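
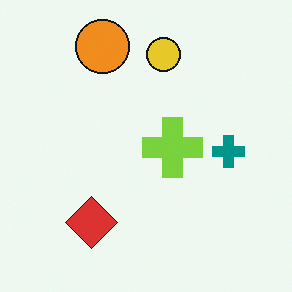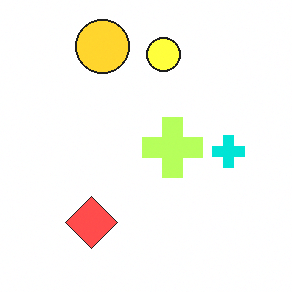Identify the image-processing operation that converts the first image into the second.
This is the original image brightened a lot.

Every pixel — background and shapes alike — is uniformly brightened.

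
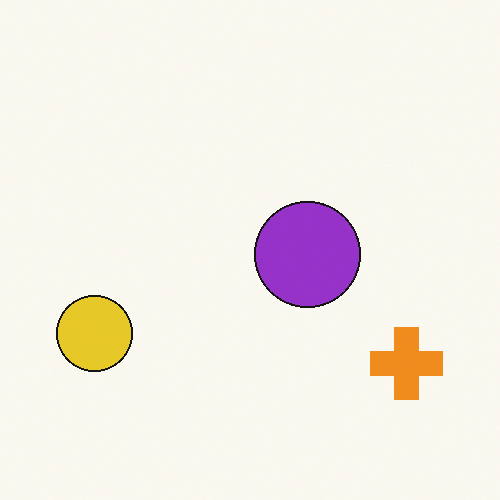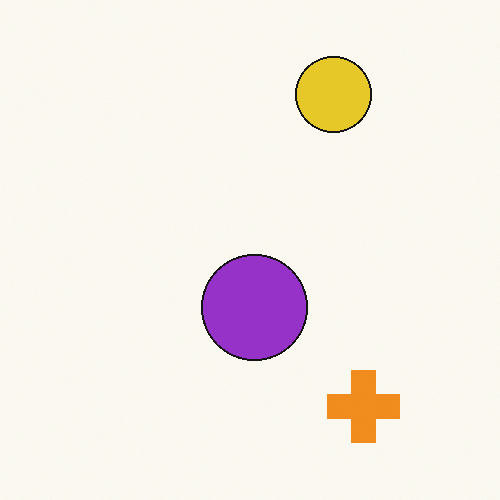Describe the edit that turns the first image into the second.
The image was transposed (reflected across the top-left ↔ bottom-right diagonal).

Shapes have swapped their row and column positions — what was in the top-right is now in the bottom-left — a diagonal reflection.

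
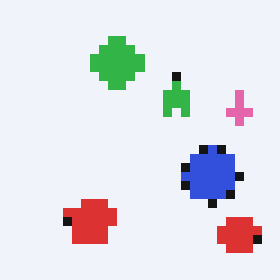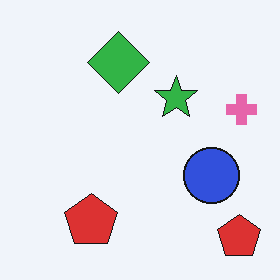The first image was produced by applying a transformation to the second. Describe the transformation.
The first image is the second heavily pixelated into large blocks.

Shapes are reduced to large square blocks; fine edges and outlines are lost — a downscale-then-upscale (mosaic) effect.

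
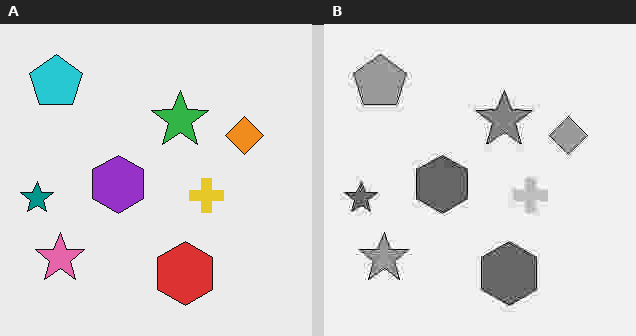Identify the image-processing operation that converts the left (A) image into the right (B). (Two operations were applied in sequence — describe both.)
This is the original image converted to grayscale, then degraded with heavy JPEG compression.

All color is removed — every shape is now a shade of grey. Blocky 8×8 compression artifacts appear around shape edges and the flat background shows ringing — characteristic JPEG degradation.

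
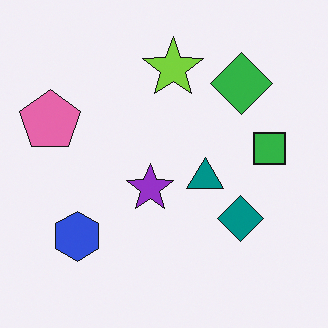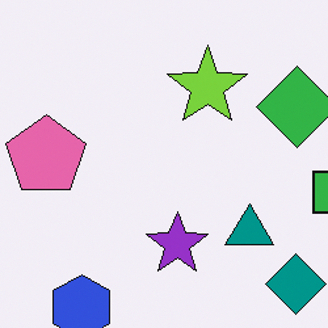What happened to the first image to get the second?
The image was cropped to a modestly smaller region and rescaled.

The visible shapes are larger and the field of view is narrower; shapes near the original edges may be partly or wholly outside the frame — a crop-and-rescale.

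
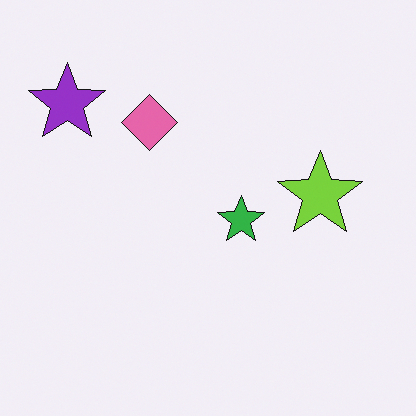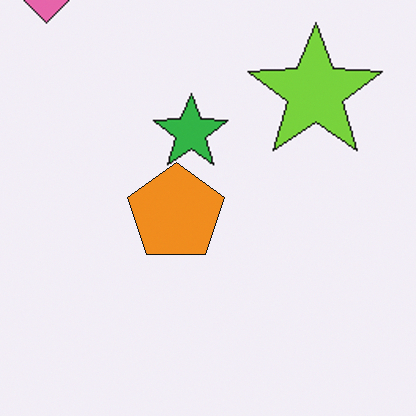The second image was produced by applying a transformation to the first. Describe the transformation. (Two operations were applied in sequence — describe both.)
The second image is the first cropped slightly and scaled back up, then overlaid with an additional orange pentagon.

The visible shapes are larger and the field of view is narrower; shapes near the original edges may be partly or wholly outside the frame — a crop-and-rescale. An orange pentagon appears in the second image that is absent from the first.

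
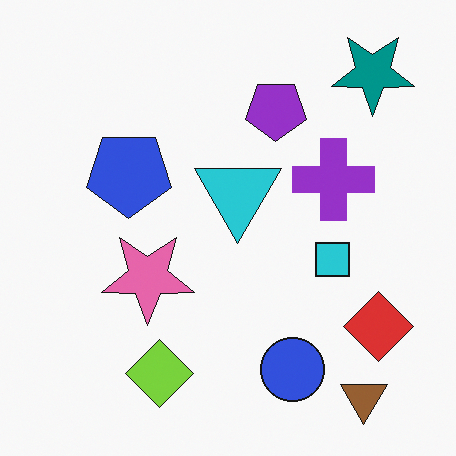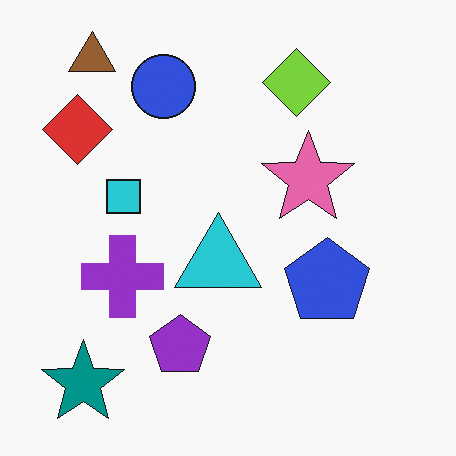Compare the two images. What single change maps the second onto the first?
The transformation is: rotated 180°.

The brown triangle sits in the top-left of the second image and the bottom-right of the first — consistent with a whole-image 180° rotation.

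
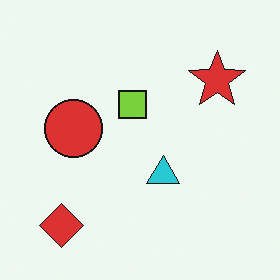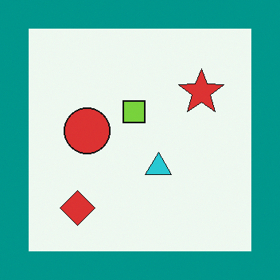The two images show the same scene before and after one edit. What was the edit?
The image was framed with a teal border.

A solid teal frame runs around the edge of the second image, with the content slightly shrunk inside it.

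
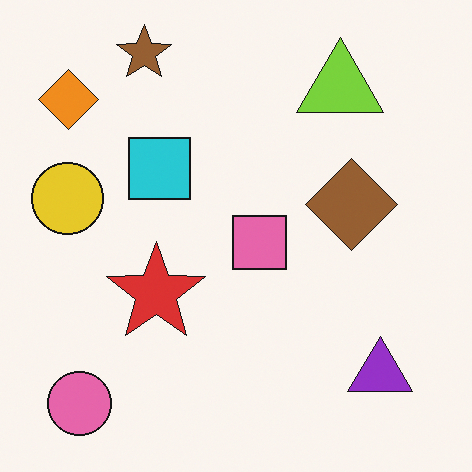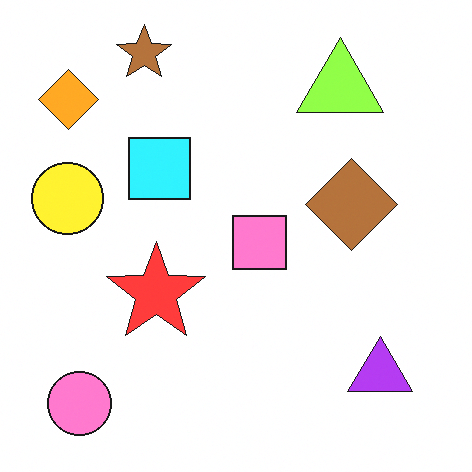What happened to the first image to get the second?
This is the original image brightened a little.

Every pixel — background and shapes alike — is uniformly brightened.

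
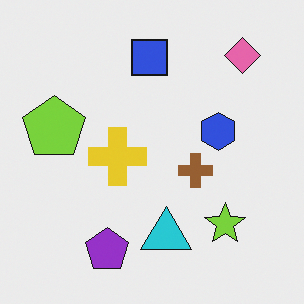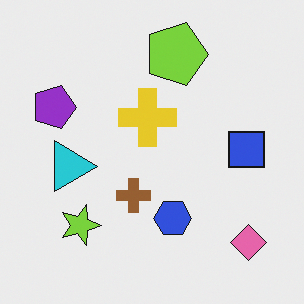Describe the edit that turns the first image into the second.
The transformation is: rotated 90° clockwise.

The pink diamond sits in the top-right of the first image and the bottom-right of the second — consistent with a whole-image 90° clockwise rotation.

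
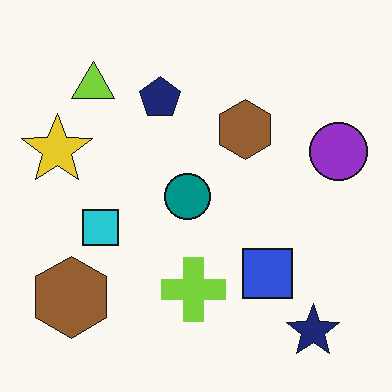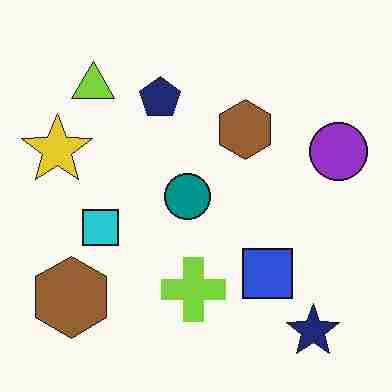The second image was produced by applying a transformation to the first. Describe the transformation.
This is the original image heavily JPEG-compressed with obvious blocking artifacts.

Blocky 8×8 compression artifacts appear around shape edges and the flat background shows ringing — characteristic JPEG degradation.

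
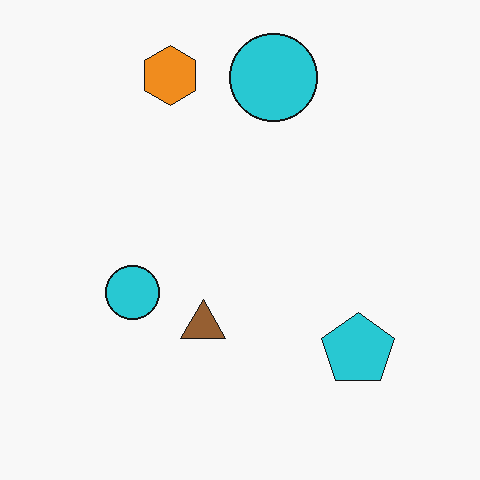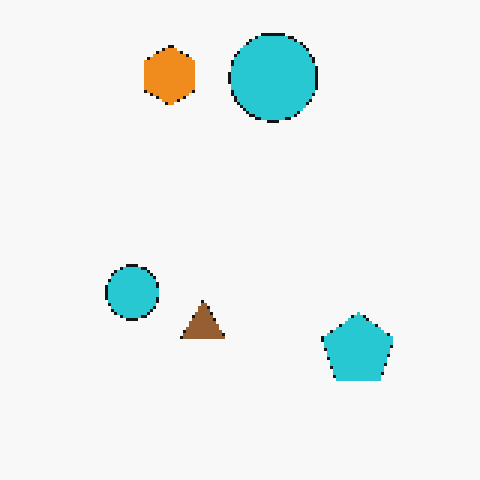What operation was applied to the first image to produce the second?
The image was lightly pixelated (a mild mosaic effect).

Shapes are reduced to large square blocks; fine edges and outlines are lost — a downscale-then-upscale (mosaic) effect.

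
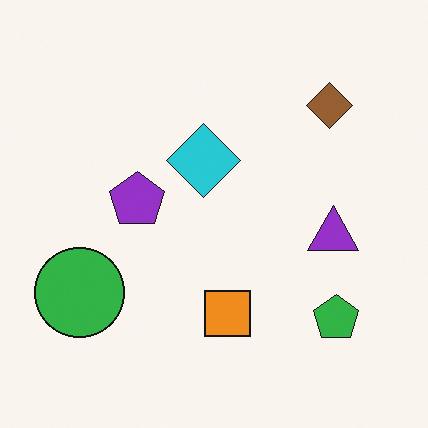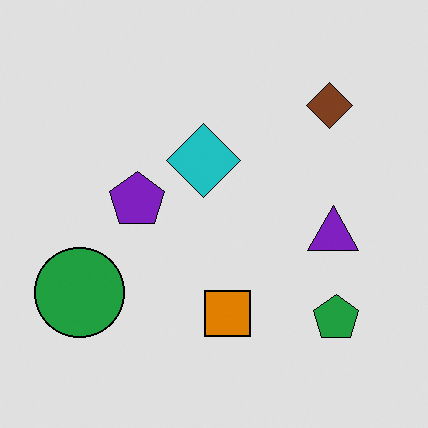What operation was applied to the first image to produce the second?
Posterized to a reduced palette.

Each flat color has snapped to a coarser quantized level — most visibly, the near-white background has dropped to a flat grey.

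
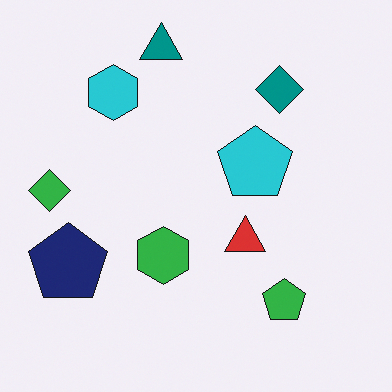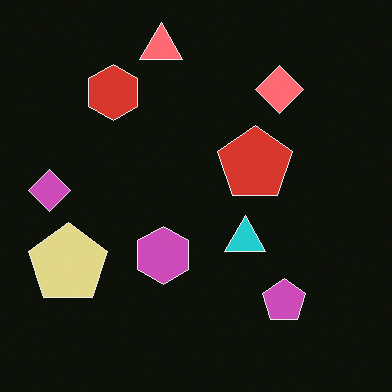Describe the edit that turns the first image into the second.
The transformation is: color-inverted (negative).

The light background has become dark and every shape's color is its complement — a photographic negative.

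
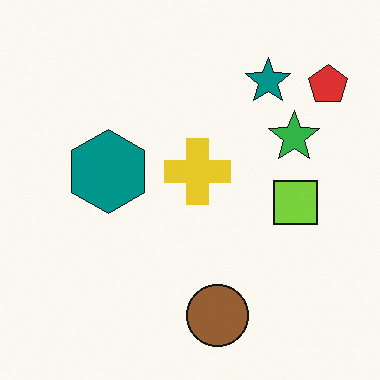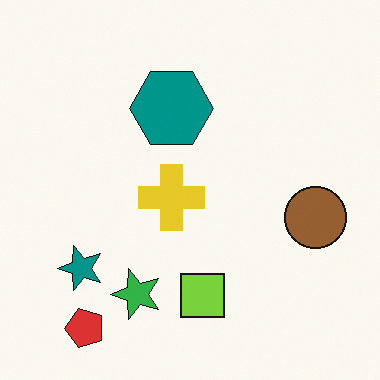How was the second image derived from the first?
Transposed (reflected across the top-left ↔ bottom-right diagonal).

Shapes have swapped their row and column positions — what was in the top-right is now in the bottom-left — a diagonal reflection.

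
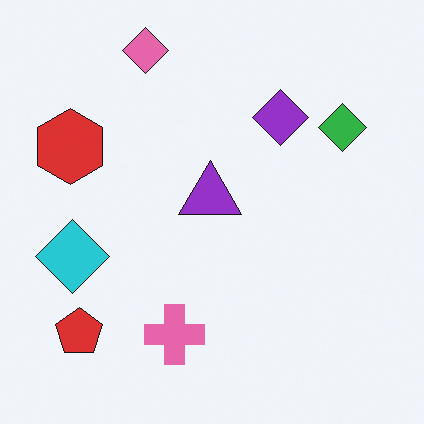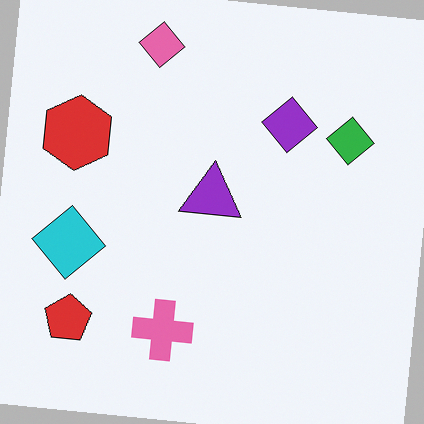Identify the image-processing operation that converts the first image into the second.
The transformation is: rotated clockwise by a small amount.

Every shape is tilted by the same angle and the image corners show triangular fill wedges — a whole-image rotation by a non-right angle.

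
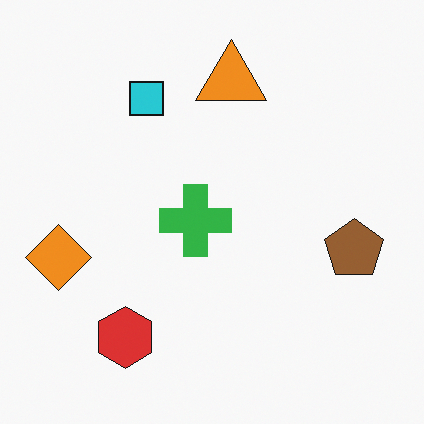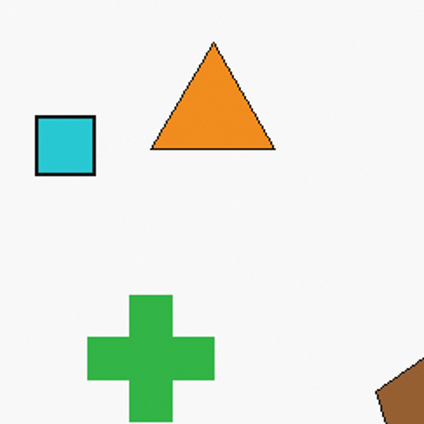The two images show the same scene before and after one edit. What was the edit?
The transformation is: cropped to a noticeably smaller region and rescaled.

The visible shapes are larger and the field of view is narrower; shapes near the original edges may be partly or wholly outside the frame — a crop-and-rescale.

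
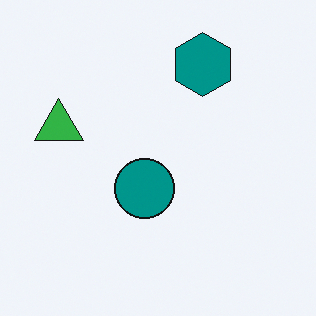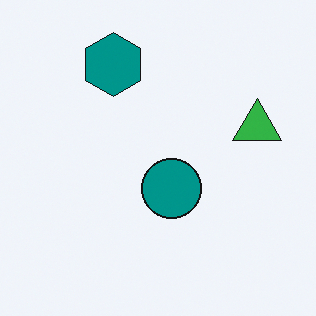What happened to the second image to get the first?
The first image is the second flipped horizontally (left ↔ right).

The green triangle is in the right of the second image and the left of the first — shapes on opposite sides of the vertical midline have swapped in a mirror flip.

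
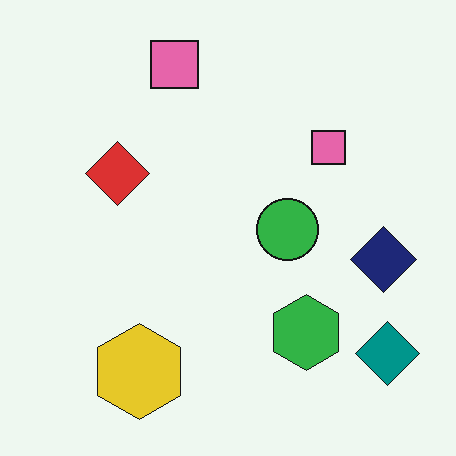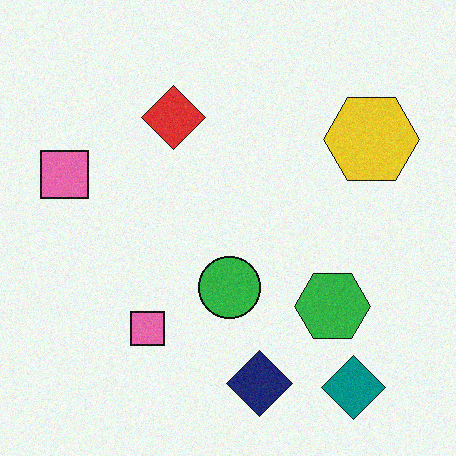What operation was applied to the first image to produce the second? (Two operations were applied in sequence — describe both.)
The image was transposed (reflected across the top-left ↔ bottom-right diagonal), then degraded with subtle gaussian noise.

Shapes have swapped their row and column positions — what was in the top-right is now in the bottom-left — a diagonal reflection. Random speckle covers the whole image, including the flat background.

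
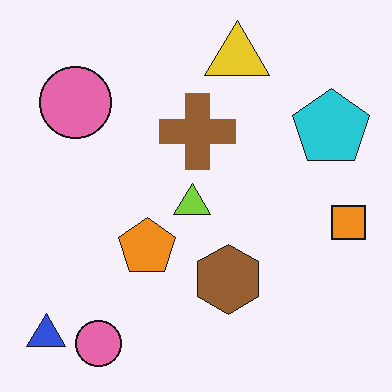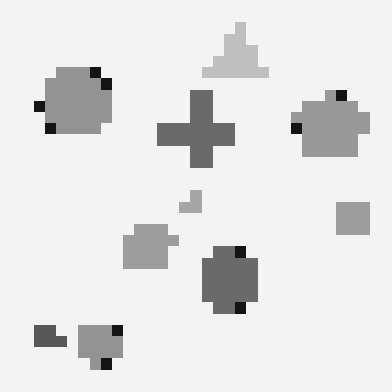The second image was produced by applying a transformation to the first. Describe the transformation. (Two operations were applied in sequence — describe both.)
This is the original image converted to grayscale, then heavily pixelated into large blocks.

All color is removed — every shape is now a shade of grey. Shapes are reduced to large square blocks; fine edges and outlines are lost — a downscale-then-upscale (mosaic) effect.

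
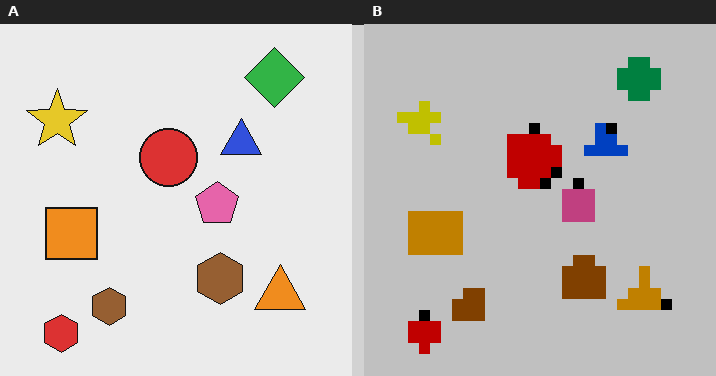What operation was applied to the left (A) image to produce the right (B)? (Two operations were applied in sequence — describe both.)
The right (B) image is the left (A) heavily pixelated into large blocks, then aggressively posterized.

Shapes are reduced to large square blocks; fine edges and outlines are lost — a downscale-then-upscale (mosaic) effect. Each flat color has snapped to a coarser quantized level — most visibly, the near-white background has dropped to a flat grey.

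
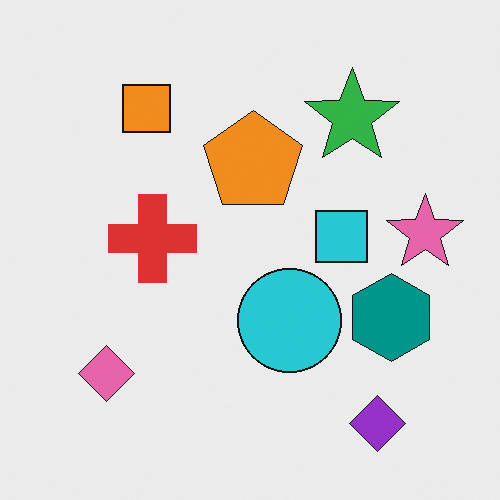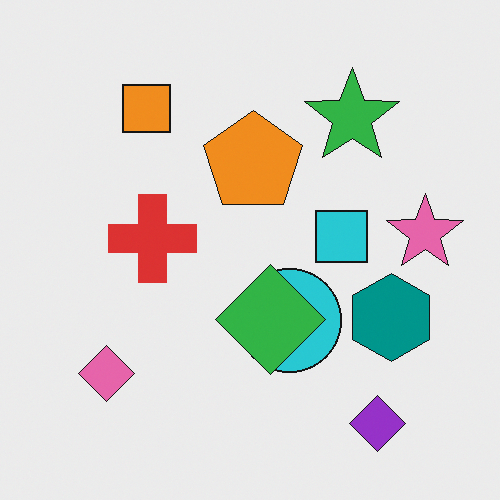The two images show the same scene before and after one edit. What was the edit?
The second image is the first overlaid with an additional green diamond.

A green diamond appears in the second image that is absent from the first.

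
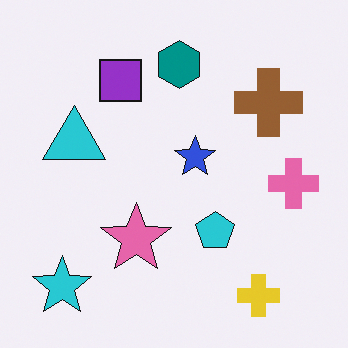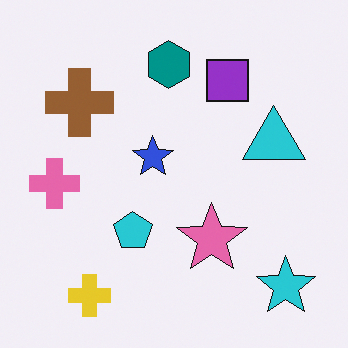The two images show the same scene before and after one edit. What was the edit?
It was flipped horizontally (left ↔ right).

The pink cross is in the right of the first image and the left of the second — shapes on opposite sides of the vertical midline have swapped in a mirror flip.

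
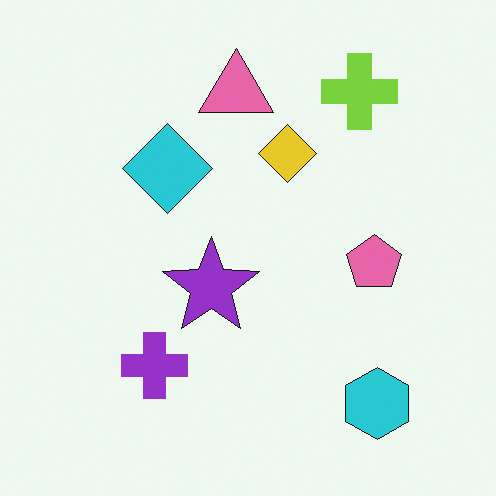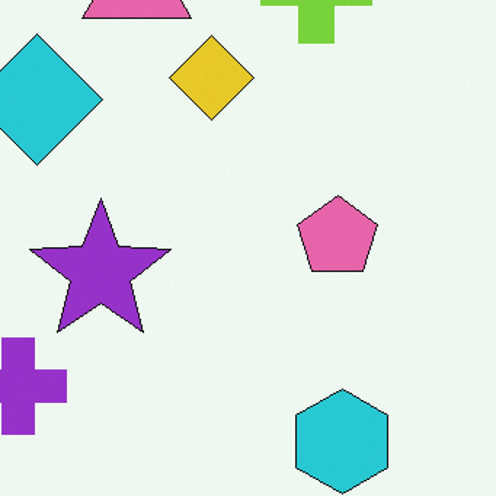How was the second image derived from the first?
It was cropped slightly and scaled back up.

The visible shapes are larger and the field of view is narrower; shapes near the original edges may be partly or wholly outside the frame — a crop-and-rescale.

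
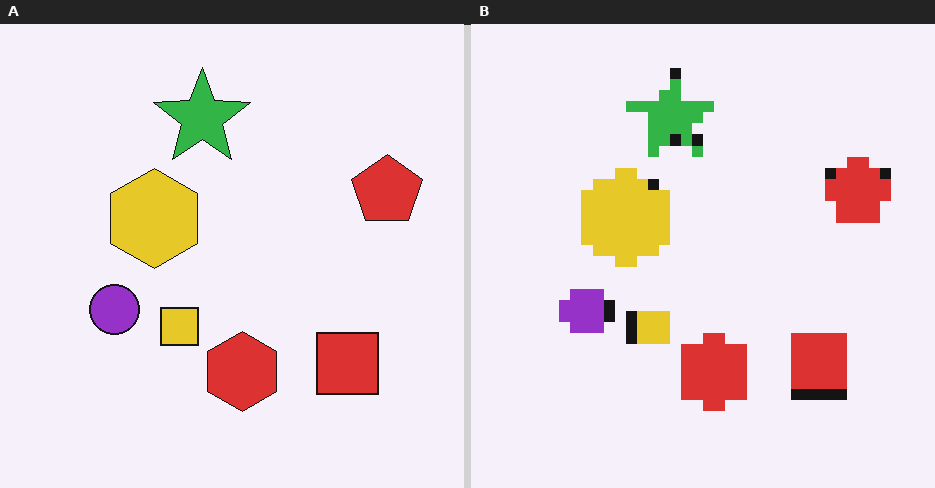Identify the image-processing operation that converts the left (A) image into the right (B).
This is the original image heavily pixelated into large blocks.

Shapes are reduced to large square blocks; fine edges and outlines are lost — a downscale-then-upscale (mosaic) effect.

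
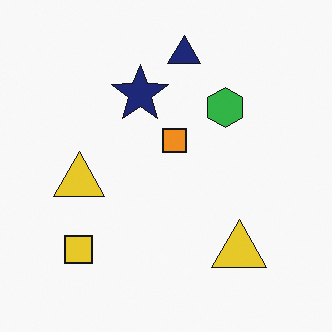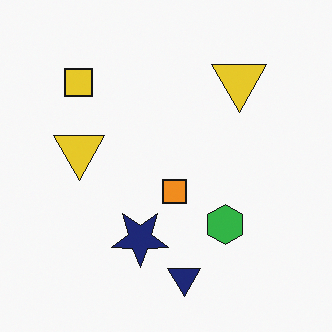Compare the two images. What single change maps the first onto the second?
The image was flipped vertically (top ↔ bottom).

The navy triangle is in the top of the first image and the bottom of the second — shapes on opposite sides of the horizontal midline have swapped in a mirror flip.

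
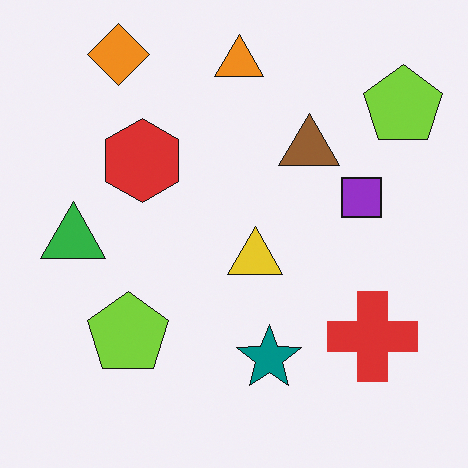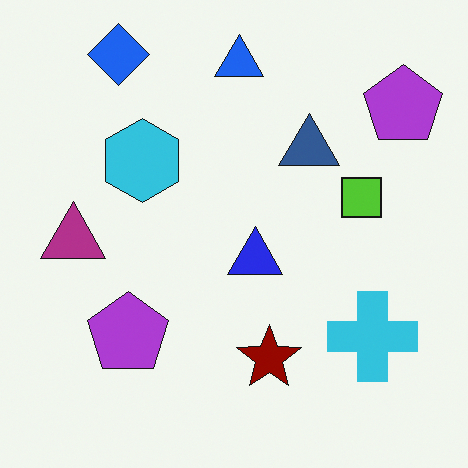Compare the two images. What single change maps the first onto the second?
The image was hue-shifted through roughly half the color wheel.

Every shape's color has rotated by the same amount around the hue wheel — a uniform hue shift.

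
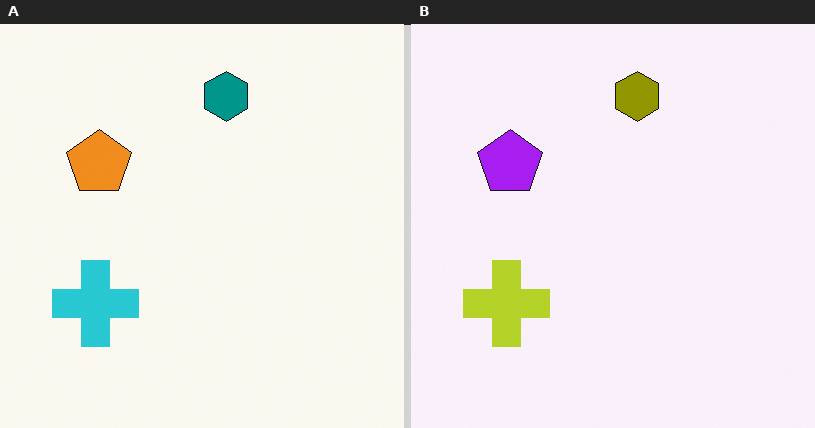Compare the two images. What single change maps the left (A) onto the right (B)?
The transformation is: hue-shifted by a large amount.

Every shape's color has rotated by the same amount around the hue wheel — a uniform hue shift.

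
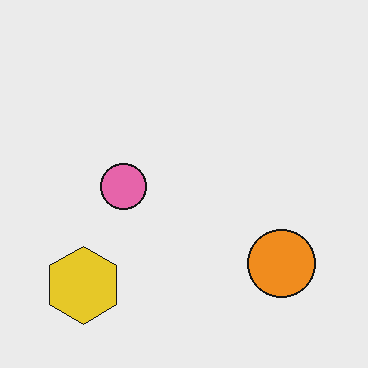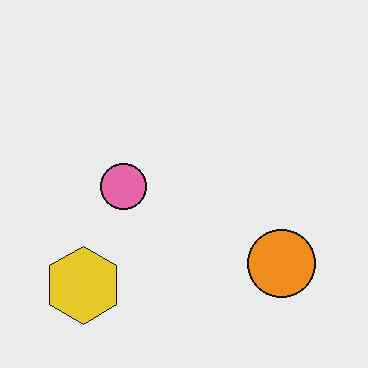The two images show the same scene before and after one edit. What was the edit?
The second image is the first JPEG-compressed with visible artifacts.

Blocky 8×8 compression artifacts appear around shape edges and the flat background shows ringing — characteristic JPEG degradation.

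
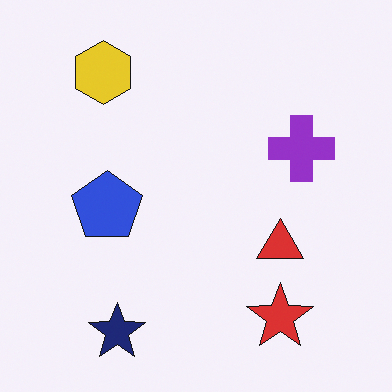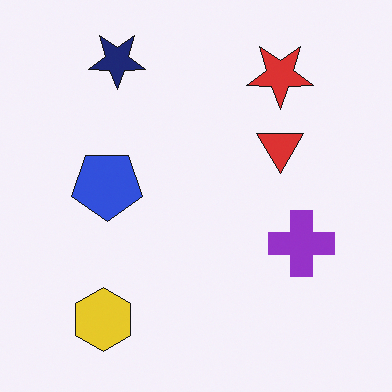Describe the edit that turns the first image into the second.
This is the original image flipped vertically (top ↔ bottom).

The navy star is in the bottom-left of the first image and the top-left of the second — shapes on opposite sides of the horizontal midline have swapped in a mirror flip.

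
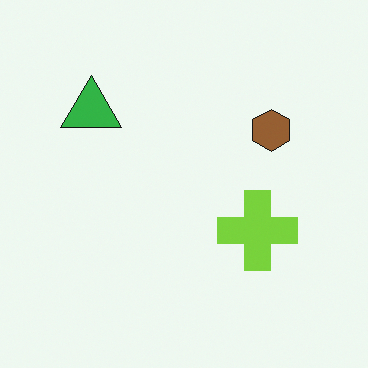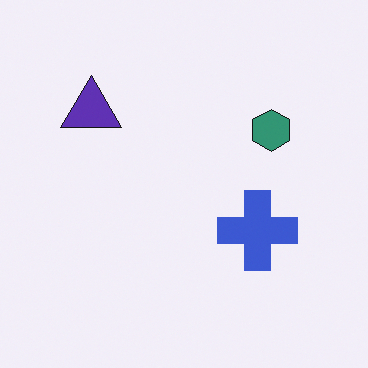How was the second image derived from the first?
The transformation is: hue-shifted by a moderate amount.

Every shape's color has rotated by the same amount around the hue wheel — a uniform hue shift.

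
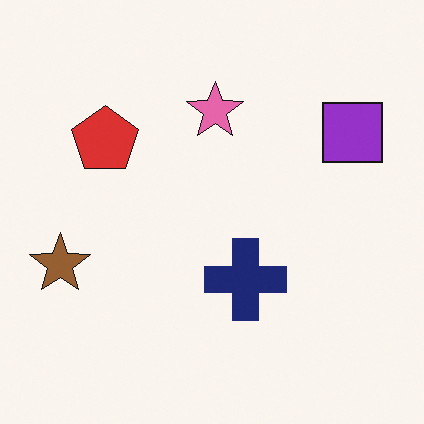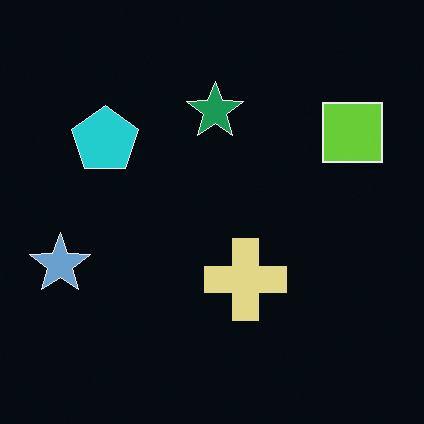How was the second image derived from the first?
It was color-inverted (negative).

The light background has become dark and every shape's color is its complement — a photographic negative.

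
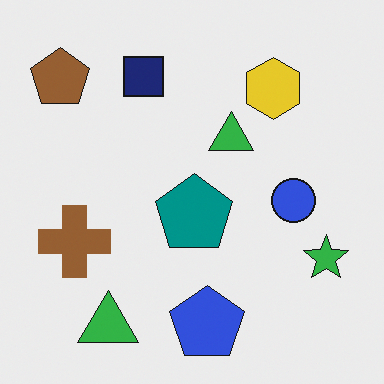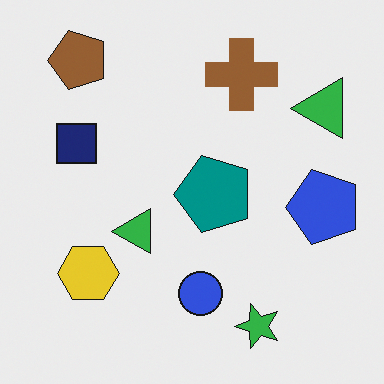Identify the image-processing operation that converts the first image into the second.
The transformation is: transposed (reflected across the top-left ↔ bottom-right diagonal).

Shapes have swapped their row and column positions — what was in the top-right is now in the bottom-left — a diagonal reflection.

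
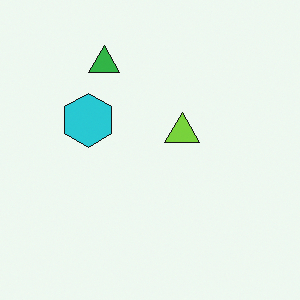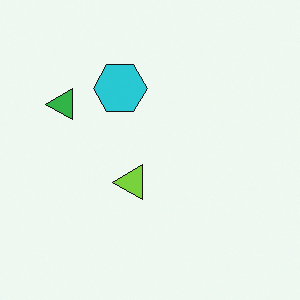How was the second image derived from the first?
The image was transposed (reflected across the top-left ↔ bottom-right diagonal).

Shapes have swapped their row and column positions — what was in the top-right is now in the bottom-left — a diagonal reflection.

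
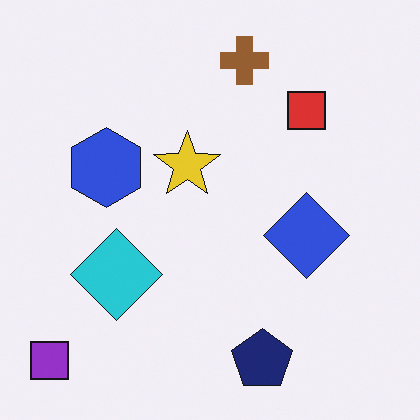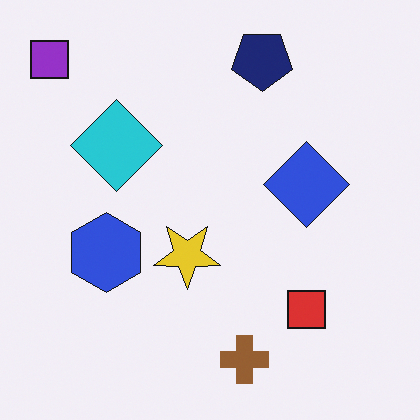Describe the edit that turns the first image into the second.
The image was flipped vertically (top ↔ bottom).

The brown cross is in the top of the first image and the bottom of the second — shapes on opposite sides of the horizontal midline have swapped in a mirror flip.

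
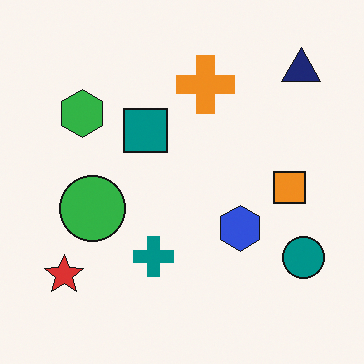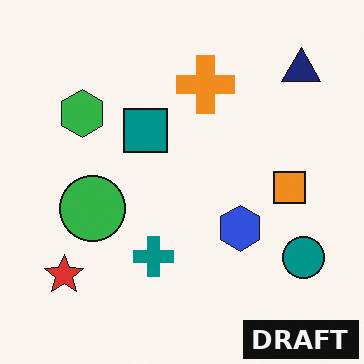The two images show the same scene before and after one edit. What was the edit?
The transformation is: watermarked with the text "DRAFT" in the lower-right corner.

A dark label reading "DRAFT" appears in the lower-right corner.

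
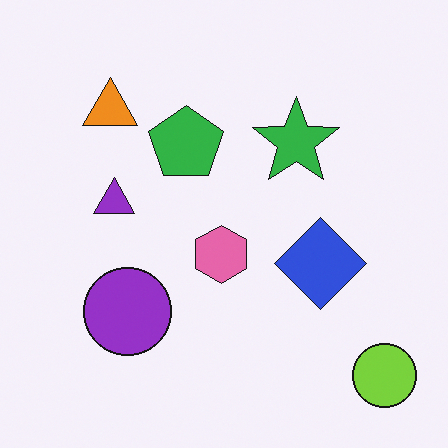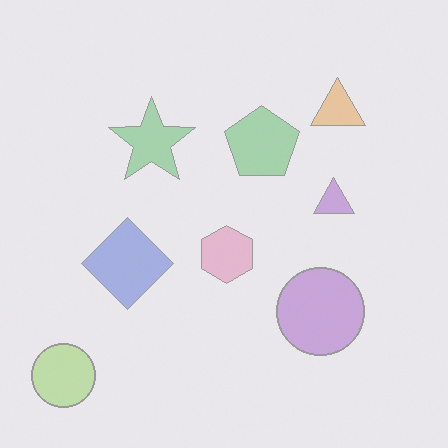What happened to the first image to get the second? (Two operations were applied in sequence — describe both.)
The second image is the first flipped horizontally (left ↔ right), then washed out (contrast reduced).

The lime circle is in the bottom-right of the first image and the bottom-left of the second — shapes on opposite sides of the vertical midline have swapped in a mirror flip. Tones are pushed toward mid-grey across the whole image — a global contrast change.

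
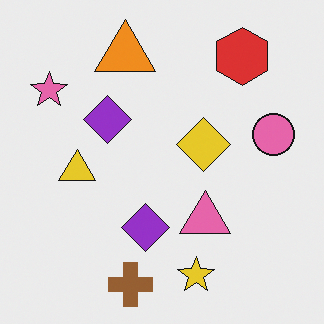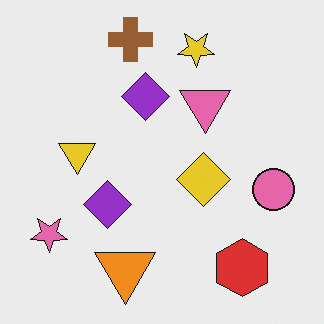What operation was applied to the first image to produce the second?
The image was flipped vertically (top ↔ bottom).

The brown cross is in the bottom of the first image and the top of the second — shapes on opposite sides of the horizontal midline have swapped in a mirror flip.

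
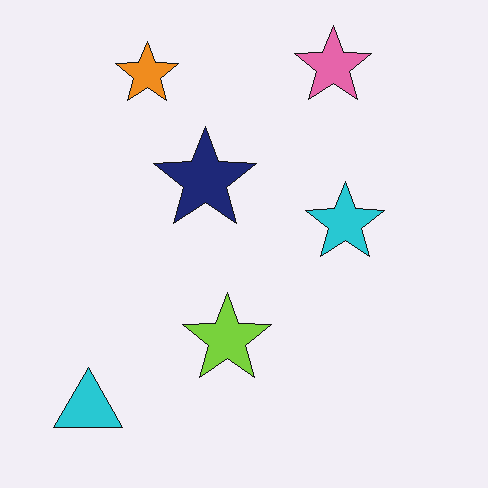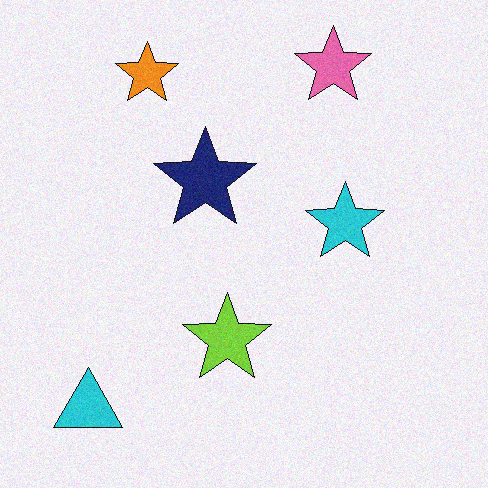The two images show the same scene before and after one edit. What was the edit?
The image was degraded with a light layer of grain.

Random speckle covers the whole image, including the flat background.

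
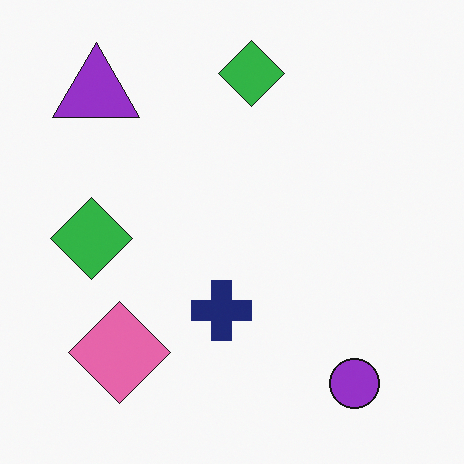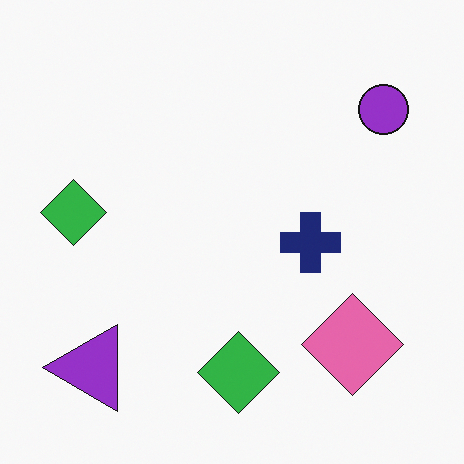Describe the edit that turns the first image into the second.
Rotated 90° counter-clockwise.

The purple triangle sits in the top-left of the first image and the bottom-left of the second — consistent with a whole-image 90° counter-clockwise rotation.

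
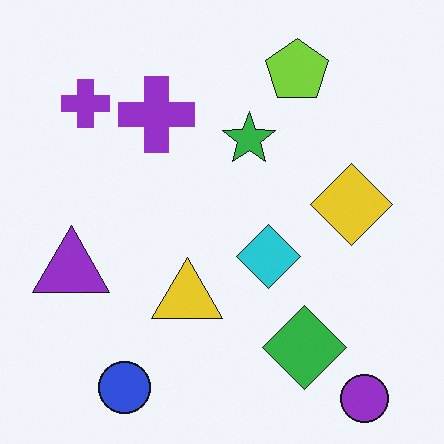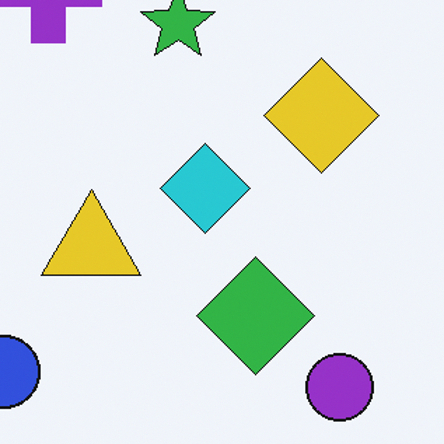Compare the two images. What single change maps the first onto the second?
It was cropped slightly and scaled back up.

The visible shapes are larger and the field of view is narrower; shapes near the original edges may be partly or wholly outside the frame — a crop-and-rescale.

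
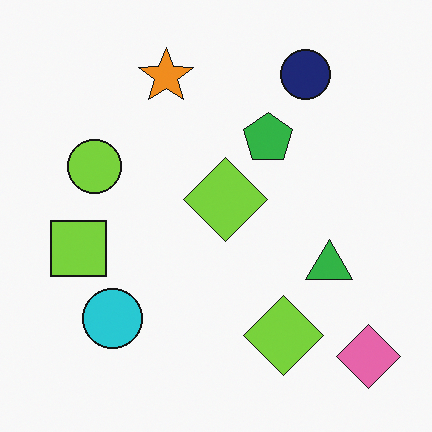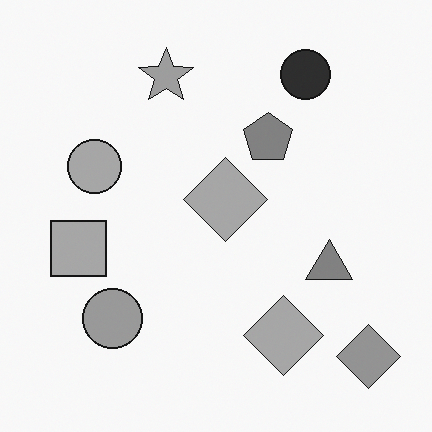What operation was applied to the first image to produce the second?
The second image is the first converted to grayscale.

All color is removed — every shape is now a shade of grey.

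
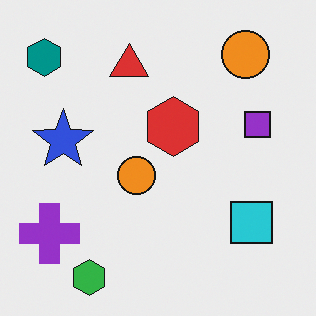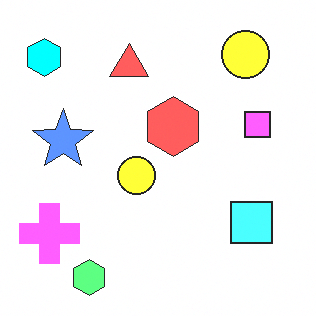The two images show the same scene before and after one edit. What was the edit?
This is the original image substantially brightened.

Every pixel — background and shapes alike — is uniformly brightened.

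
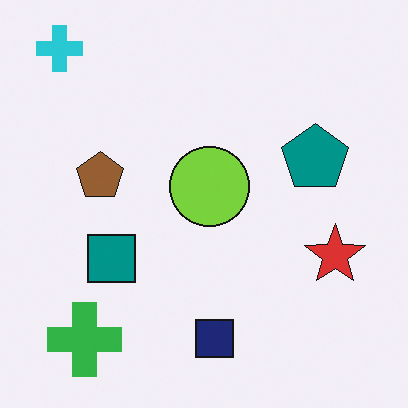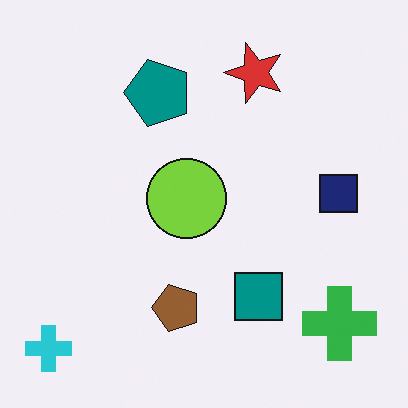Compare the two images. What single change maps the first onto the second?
The image was rotated 90° counter-clockwise.

The cyan cross sits in the top-left of the first image and the bottom-left of the second — consistent with a whole-image 90° counter-clockwise rotation.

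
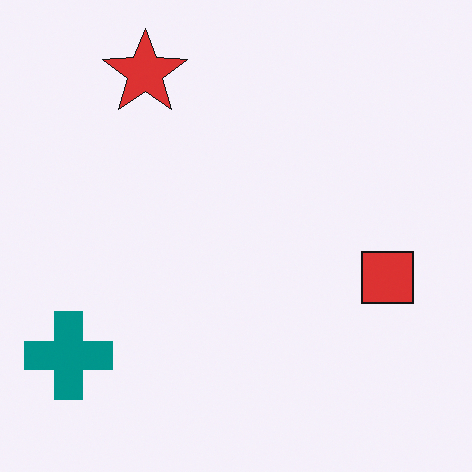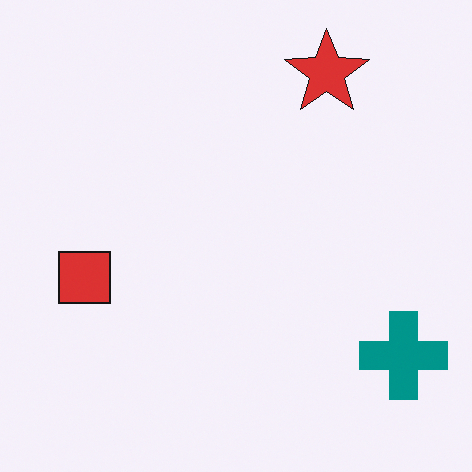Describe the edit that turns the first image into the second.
This is the original image flipped horizontally (left ↔ right).

The teal cross is in the bottom-left of the first image and the bottom-right of the second — shapes on opposite sides of the vertical midline have swapped in a mirror flip.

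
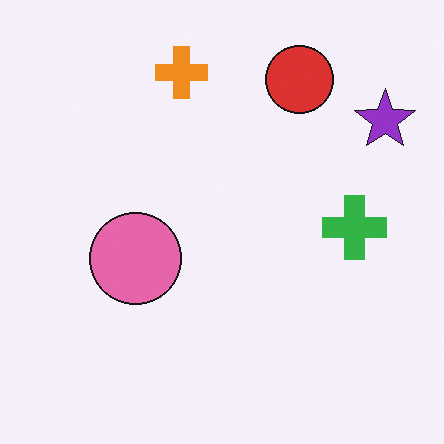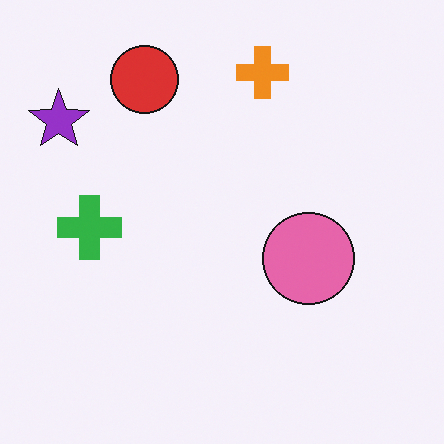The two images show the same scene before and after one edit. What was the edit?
It was flipped horizontally (left ↔ right).

The purple star is in the top-right of the first image and the top-left of the second — shapes on opposite sides of the vertical midline have swapped in a mirror flip.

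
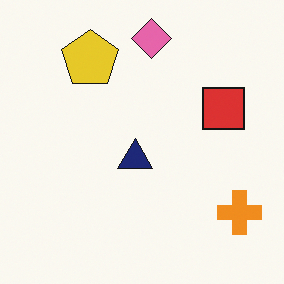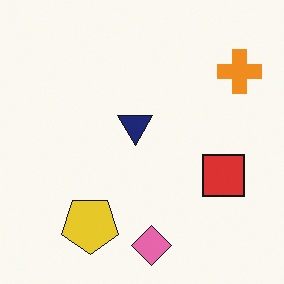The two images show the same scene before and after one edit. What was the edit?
This is the original image flipped vertically (top ↔ bottom).

The pink diamond is in the top of the first image and the bottom of the second — shapes on opposite sides of the horizontal midline have swapped in a mirror flip.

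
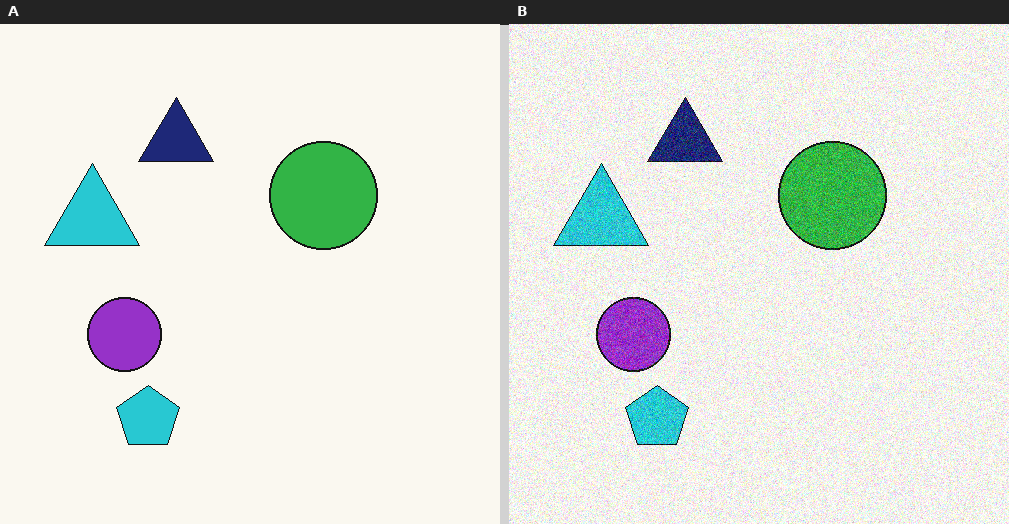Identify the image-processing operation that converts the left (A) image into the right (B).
Degraded with moderate additive noise.

Random speckle covers the whole image, including the flat background.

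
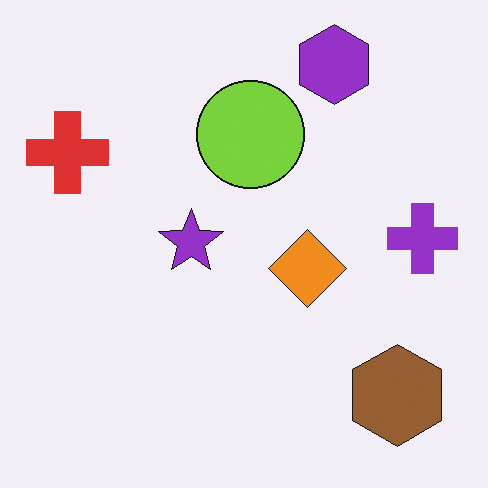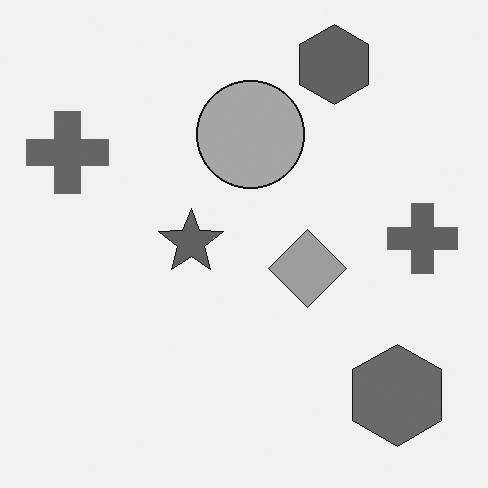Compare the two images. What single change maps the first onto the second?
This is the original image converted to grayscale.

All color is removed — every shape is now a shade of grey.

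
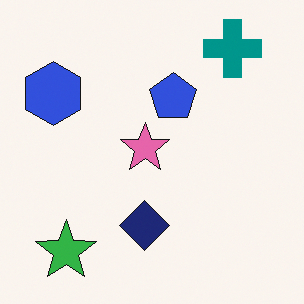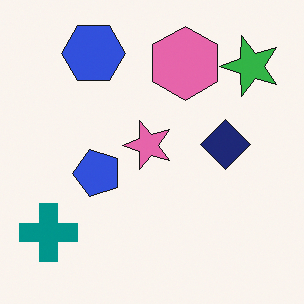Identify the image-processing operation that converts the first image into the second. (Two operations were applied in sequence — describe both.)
The transformation is: transposed (reflected across the top-left ↔ bottom-right diagonal), then overlaid with an additional pink hexagon.

Shapes have swapped their row and column positions — what was in the top-right is now in the bottom-left — a diagonal reflection. A pink hexagon appears in the second image that is absent from the first.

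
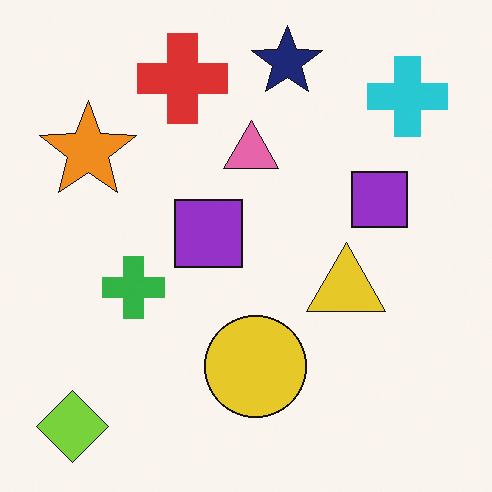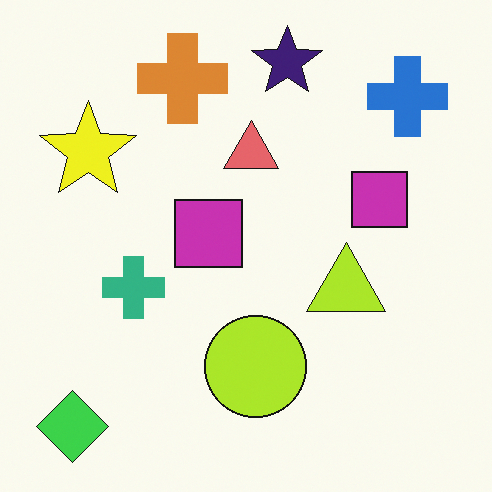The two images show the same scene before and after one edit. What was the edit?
The second image is the first hue-shifted slightly.

Every shape's color has rotated by the same amount around the hue wheel — a uniform hue shift.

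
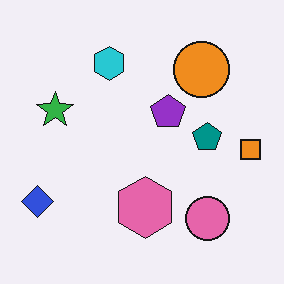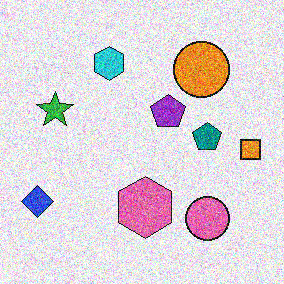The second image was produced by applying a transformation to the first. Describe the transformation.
This is the original image degraded with strong gaussian noise.

Random speckle covers the whole image, including the flat background.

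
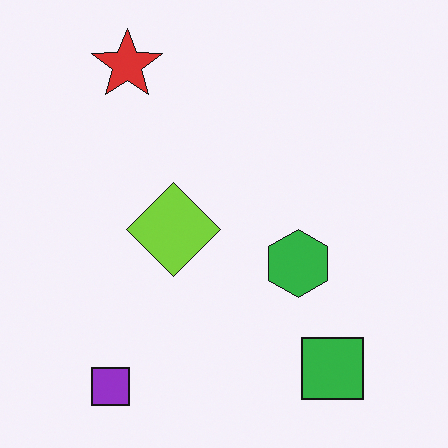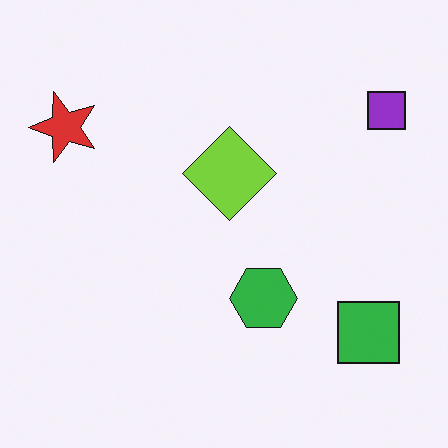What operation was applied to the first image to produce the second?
This is the original image transposed (reflected across the top-left ↔ bottom-right diagonal).

Shapes have swapped their row and column positions — what was in the top-right is now in the bottom-left — a diagonal reflection.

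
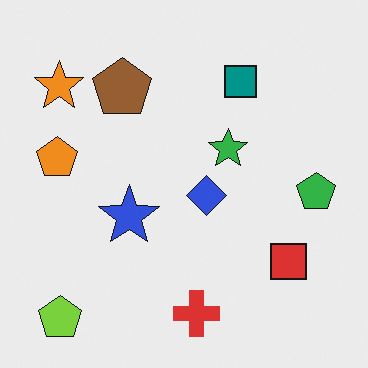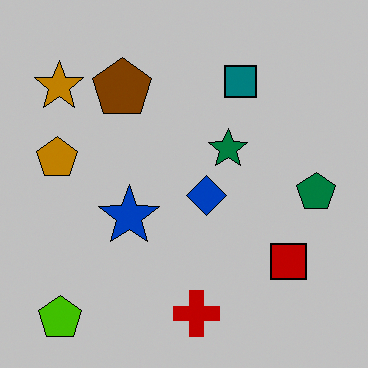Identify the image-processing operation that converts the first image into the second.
The image was aggressively posterized.

Each flat color has snapped to a coarser quantized level — most visibly, the near-white background has dropped to a flat grey.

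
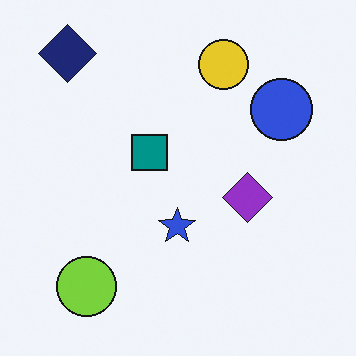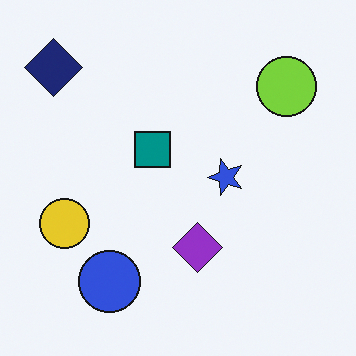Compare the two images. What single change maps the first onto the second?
The transformation is: transposed (reflected across the top-left ↔ bottom-right diagonal).

Shapes have swapped their row and column positions — what was in the top-right is now in the bottom-left — a diagonal reflection.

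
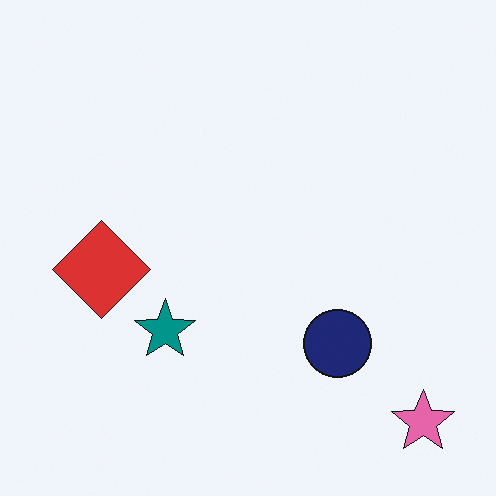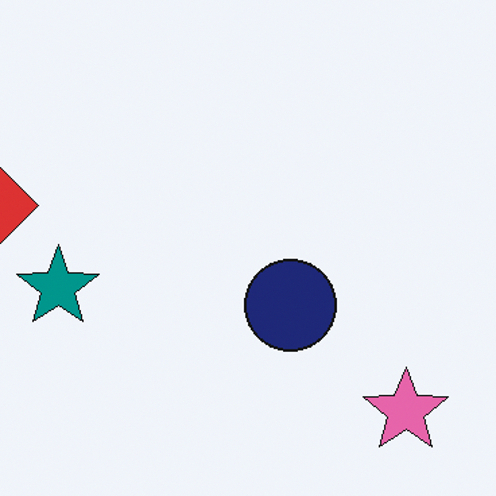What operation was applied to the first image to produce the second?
It was cropped slightly and scaled back up.

The visible shapes are larger and the field of view is narrower; shapes near the original edges may be partly or wholly outside the frame — a crop-and-rescale.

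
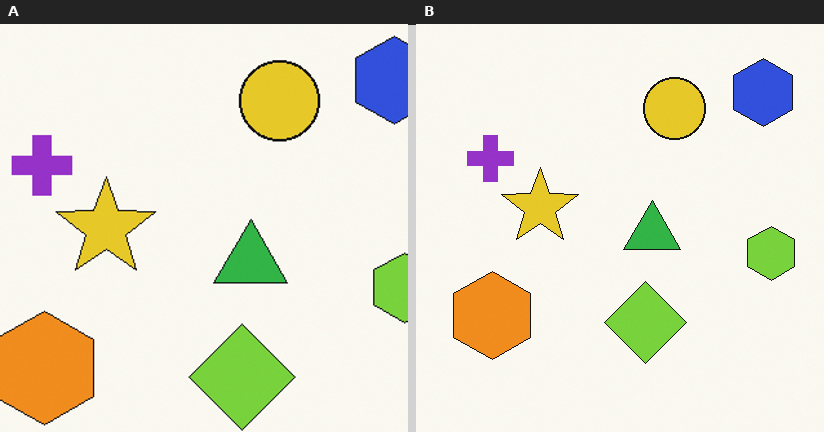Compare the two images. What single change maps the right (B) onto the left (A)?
This is the original image cropped to a modestly smaller region and rescaled.

The visible shapes are larger and the field of view is narrower; shapes near the original edges may be partly or wholly outside the frame — a crop-and-rescale.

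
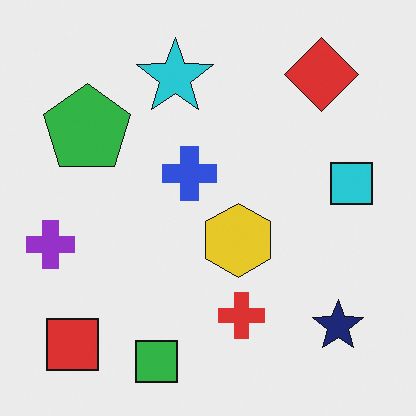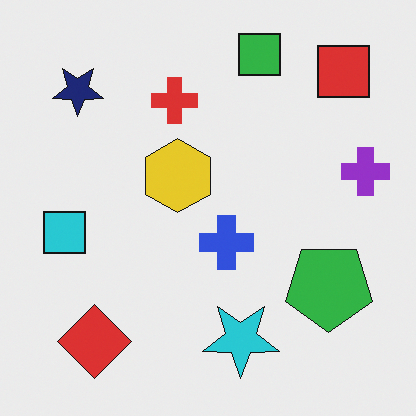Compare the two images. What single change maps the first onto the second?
The image was rotated 180°.

The red square sits in the bottom-left of the first image and the top-right of the second — consistent with a whole-image 180° rotation.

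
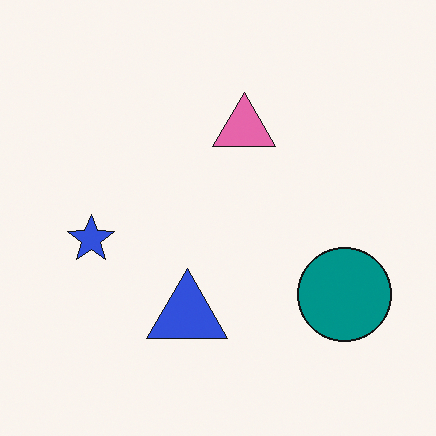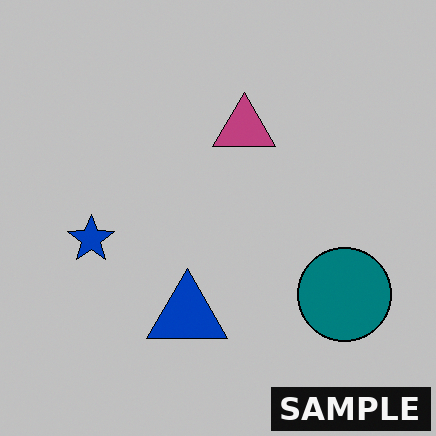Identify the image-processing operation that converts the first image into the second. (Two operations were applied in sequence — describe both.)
The image was aggressively posterized, then watermarked with the text "SAMPLE" in the lower-right corner.

Each flat color has snapped to a coarser quantized level — most visibly, the near-white background has dropped to a flat grey. A dark label reading "SAMPLE" appears in the lower-right corner.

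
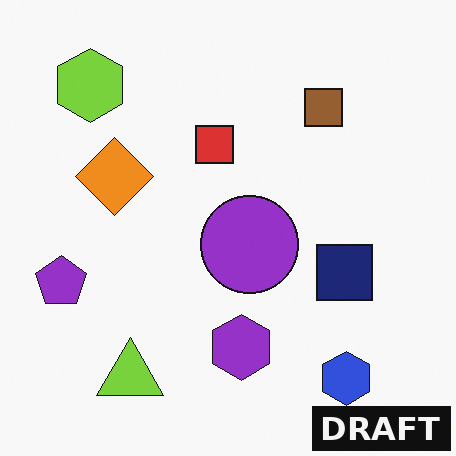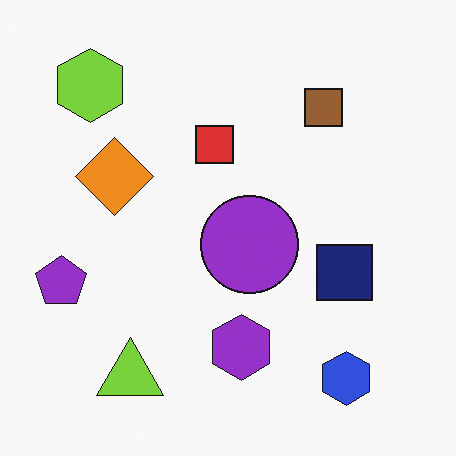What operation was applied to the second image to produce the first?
The transformation is: watermarked with the text "DRAFT" in the lower-right corner.

A dark label reading "DRAFT" appears in the lower-right corner.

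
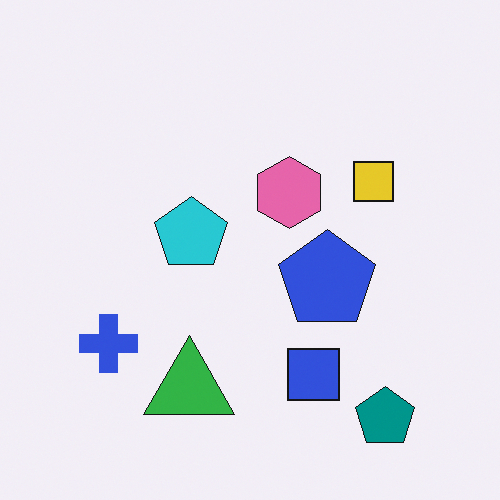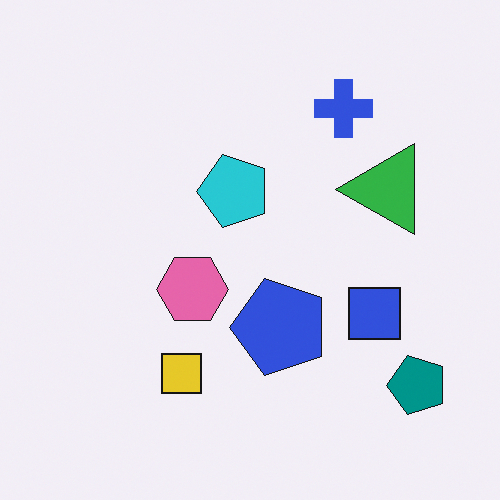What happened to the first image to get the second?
The second image is the first transposed (reflected across the top-left ↔ bottom-right diagonal).

Shapes have swapped their row and column positions — what was in the top-right is now in the bottom-left — a diagonal reflection.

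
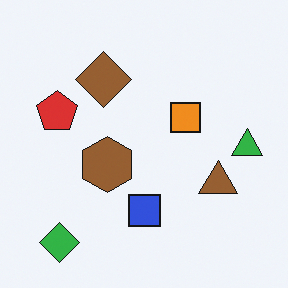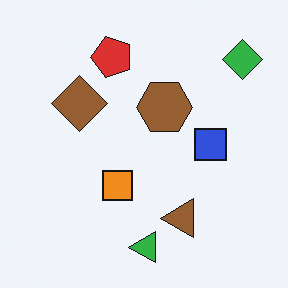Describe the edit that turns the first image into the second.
This is the original image transposed (reflected across the top-left ↔ bottom-right diagonal).

Shapes have swapped their row and column positions — what was in the top-right is now in the bottom-left — a diagonal reflection.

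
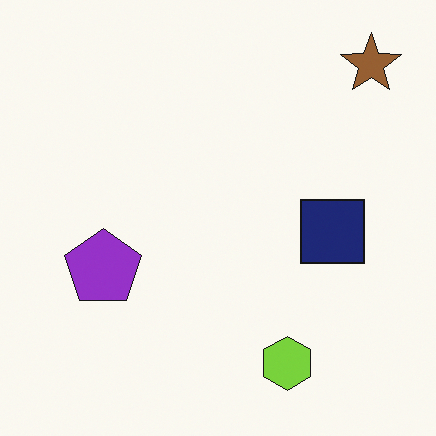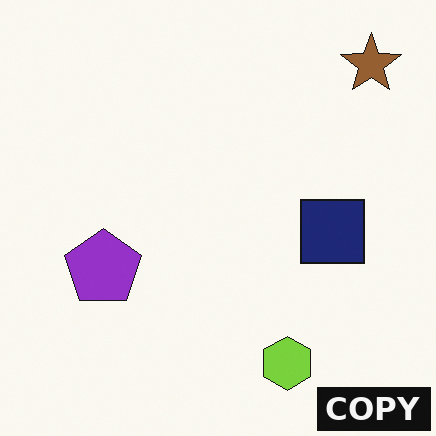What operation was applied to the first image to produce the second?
Watermarked with the text "COPY" in the lower-right corner.

A dark label reading "COPY" appears in the lower-right corner.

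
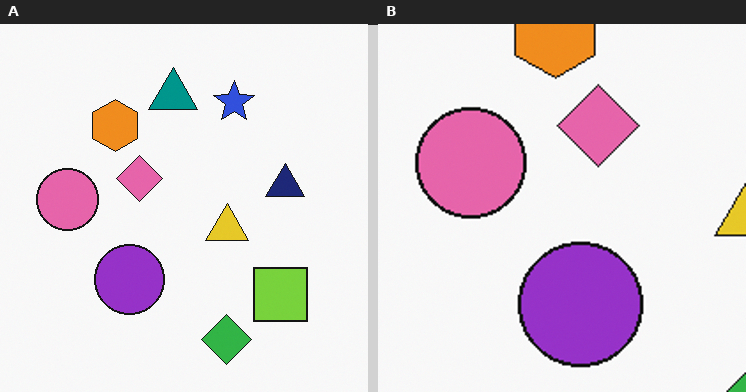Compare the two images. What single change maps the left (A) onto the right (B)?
It was cropped tightly and scaled back up.

The visible shapes are larger and the field of view is narrower; shapes near the original edges may be partly or wholly outside the frame — a crop-and-rescale.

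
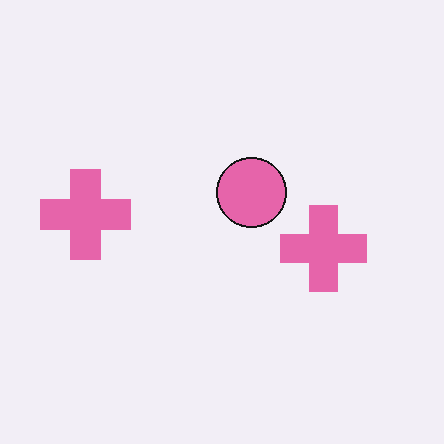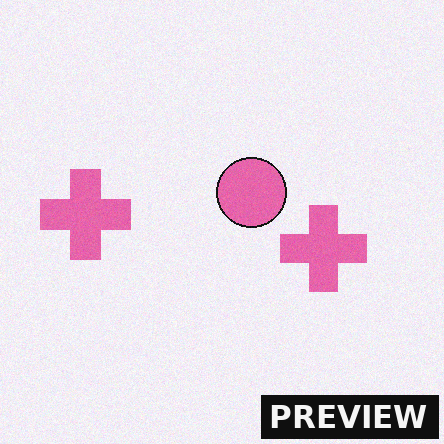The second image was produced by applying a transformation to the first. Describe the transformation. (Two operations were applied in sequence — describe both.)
This is the original image degraded with subtle gaussian noise, then watermarked with the text "PREVIEW" in the lower-right corner.

Random speckle covers the whole image, including the flat background. A dark label reading "PREVIEW" appears in the lower-right corner.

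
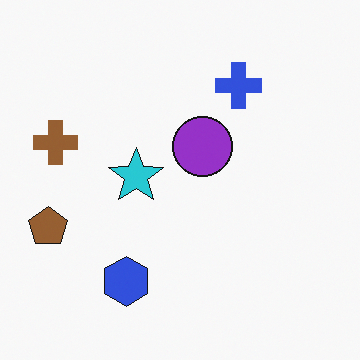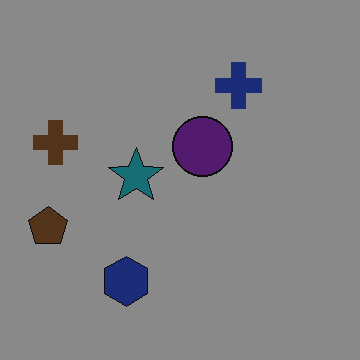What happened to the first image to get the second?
The transformation is: darkened a lot.

Every pixel — background and shapes alike — is uniformly darkened.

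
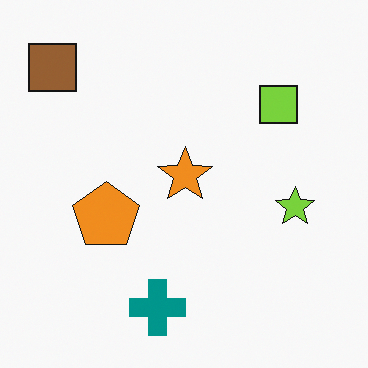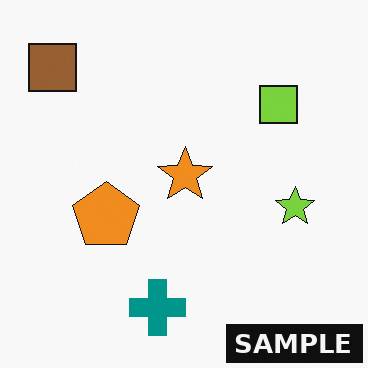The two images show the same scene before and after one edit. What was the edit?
Watermarked with the text "SAMPLE" in the lower-right corner.

A dark label reading "SAMPLE" appears in the lower-right corner.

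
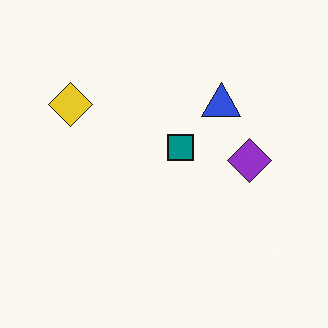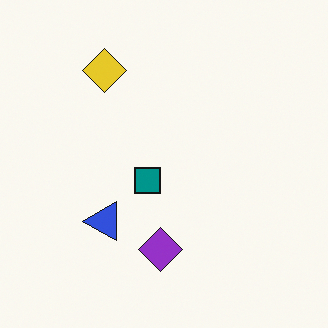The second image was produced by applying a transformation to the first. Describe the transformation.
The transformation is: transposed (reflected across the top-left ↔ bottom-right diagonal).

Shapes have swapped their row and column positions — what was in the top-right is now in the bottom-left — a diagonal reflection.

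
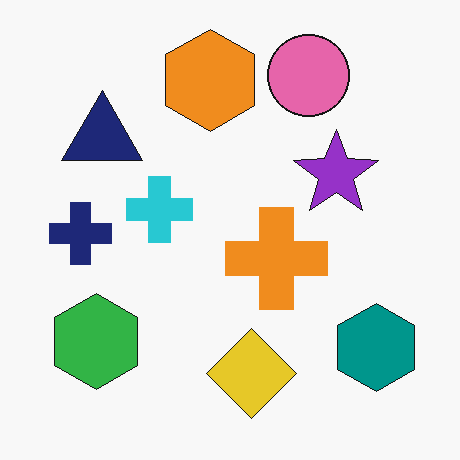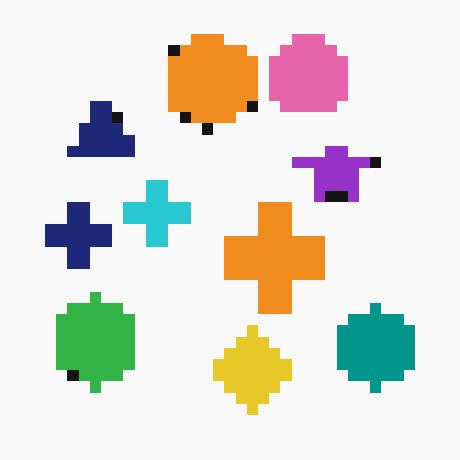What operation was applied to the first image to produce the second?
The second image is the first coarsely pixelated.

Shapes are reduced to large square blocks; fine edges and outlines are lost — a downscale-then-upscale (mosaic) effect.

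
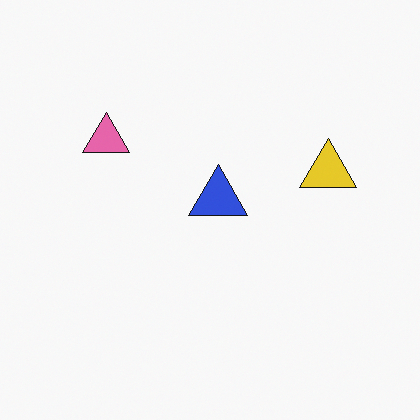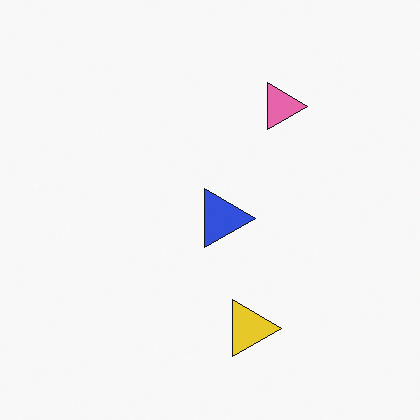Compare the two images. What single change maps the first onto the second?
This is the original image rotated 90° clockwise.

The pink triangle sits in the top-left of the first image and the top of the second — consistent with a whole-image 90° clockwise rotation.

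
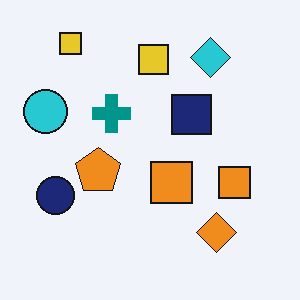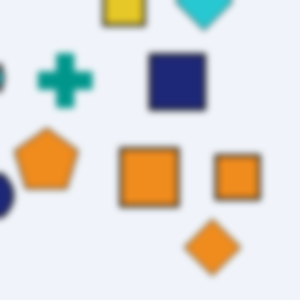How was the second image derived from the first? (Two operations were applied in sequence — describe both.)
Cropped to a modestly smaller region and rescaled, then noticeably gaussian-blurred.

The visible shapes are larger and the field of view is narrower; shapes near the original edges may be partly or wholly outside the frame — a crop-and-rescale. Shape edges and outlines are uniformly softened across the whole image.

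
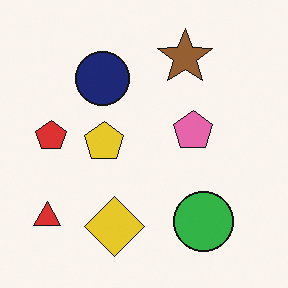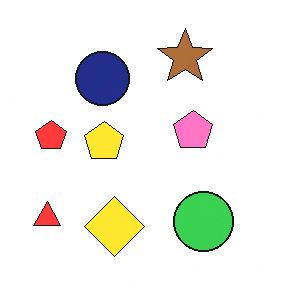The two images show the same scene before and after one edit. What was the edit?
The transformation is: brightened a little.

Every pixel — background and shapes alike — is uniformly brightened.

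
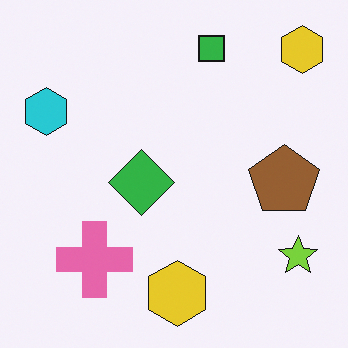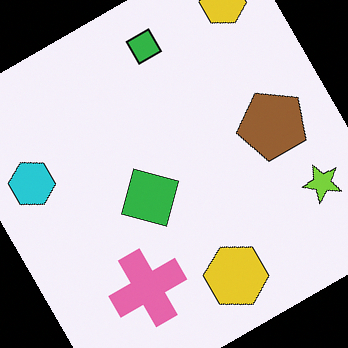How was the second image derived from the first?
The transformation is: rotated counter-clockwise by a moderate amount.

Every shape is tilted by the same angle and the image corners show triangular fill wedges — a whole-image rotation by a non-right angle.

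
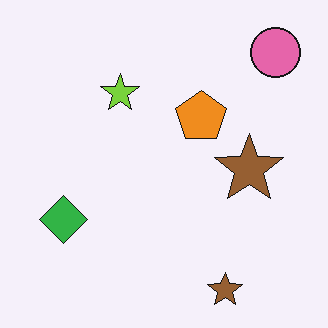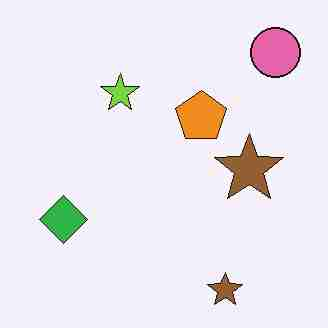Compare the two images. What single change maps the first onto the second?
The image was heavily JPEG-compressed with obvious blocking artifacts.

Blocky 8×8 compression artifacts appear around shape edges and the flat background shows ringing — characteristic JPEG degradation.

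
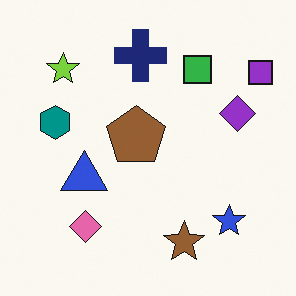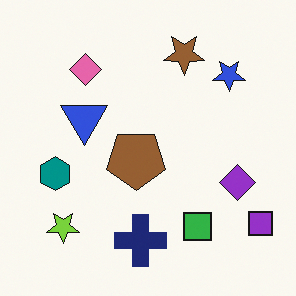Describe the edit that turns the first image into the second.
The transformation is: flipped vertically (top ↔ bottom).

The brown star is in the bottom of the first image and the top of the second — shapes on opposite sides of the horizontal midline have swapped in a mirror flip.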